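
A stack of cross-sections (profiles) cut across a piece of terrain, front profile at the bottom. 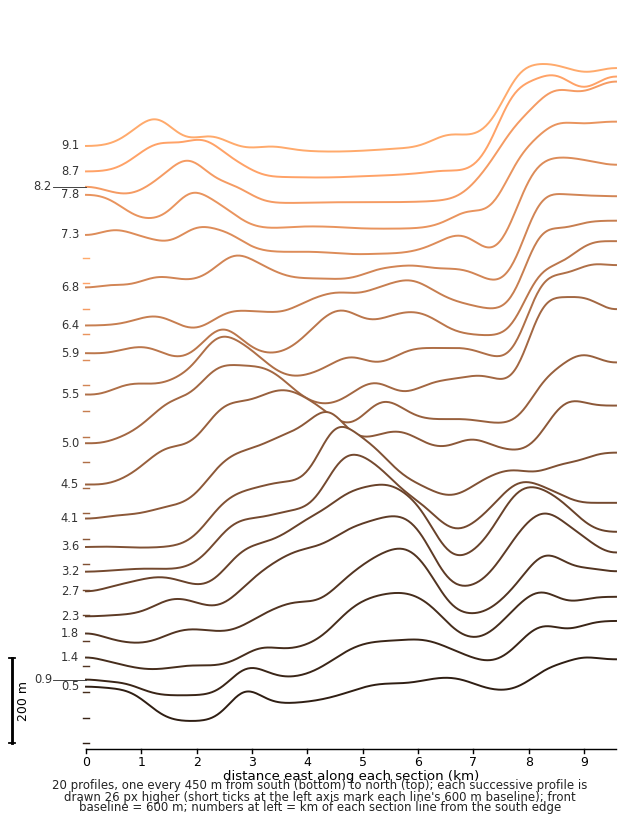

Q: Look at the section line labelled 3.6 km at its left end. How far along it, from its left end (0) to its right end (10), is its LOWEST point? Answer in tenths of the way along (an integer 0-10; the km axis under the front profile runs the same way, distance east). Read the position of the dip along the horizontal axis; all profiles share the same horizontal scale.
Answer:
1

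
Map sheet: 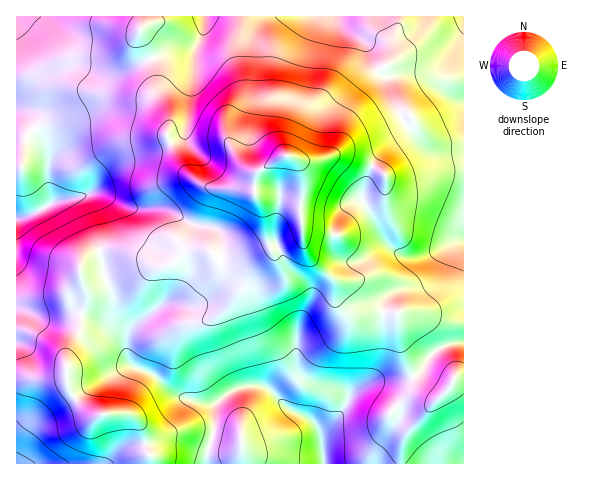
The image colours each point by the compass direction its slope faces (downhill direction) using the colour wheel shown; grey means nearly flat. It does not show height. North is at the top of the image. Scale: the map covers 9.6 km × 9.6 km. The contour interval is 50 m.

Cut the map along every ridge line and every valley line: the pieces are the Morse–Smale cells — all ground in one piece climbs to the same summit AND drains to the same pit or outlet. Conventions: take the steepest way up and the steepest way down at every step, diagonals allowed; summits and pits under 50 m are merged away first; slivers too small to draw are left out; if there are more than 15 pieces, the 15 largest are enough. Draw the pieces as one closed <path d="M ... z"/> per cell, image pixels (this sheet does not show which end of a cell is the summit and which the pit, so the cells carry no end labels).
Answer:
<path d="M463 16l-318 0-4 13 0 6 14 32 1 27 13 24-2 18 16 32 16 15 10 5 44 2 5-19 26-15 10 2 7 9 2 11-2 40 2 25 3 9 28 29 3 19 7 10 5 2 22-1 27 3 2 28 13 36 11 14 9 6 9-3 14-19 8-1z"/><path d="M290 156l-6 0-19 10-7 6-3 6-1 15 9 16 3 9 2 21-2 7-23 10-14 4-11-1-12-10-17 0-6 3-10 11-12 4-6-1-11-10-12-4-29-2-3 2 5 22 8 23 1 21 10 17 5 27 5 5 19 7 19 18 10 6 21 5 14 1-3 6 0 21-7 21 0 12 256 0 1-88-8 0-7 13-10 9-8-2-15-12-3-6-13-36-3-28-26-3-22 1-10-7-3-8-2-16-23-22-6-9-4-32 2-40-5-16z"/><path d="M144 16l-128 1 0 201 13-2 30-16 22-2 6 10 14 44 31 0 28 15 13-4 10-11 6-3 17 0 12 10 11 1 14-4 23-10 2-7-4-26-11-23-38-1-9-3-12-7-13-14-14-29 2-18-13-24-2-32-13-27 0-6 3-7z"/><path d="M99 252l-12 4-7 9 0 9 6 14 1 10-7 21-1 15-8 12-5 11 0 22 2 10 6 9 18 16 37 0 4 2 9 11 5 24 3 4 2 9 54 0 8-33 0-21 3-6-14-1-21-5-10-6-19-18-19-7-5-5-5-27-10-17-1-21z"/><path d="M81 198l-22 2-30 16-13 4 1 158 35 1 14-4 0-18 5-11 8-12 1-15 7-21-1-10-6-14 0-9 7-9 13-5-13-43z"/><path d="M66 375l-14 4-36-1 0 85 135 1 0-5-4-8-3-17-6-13-9-7-37 0-18-16-6-9z"/>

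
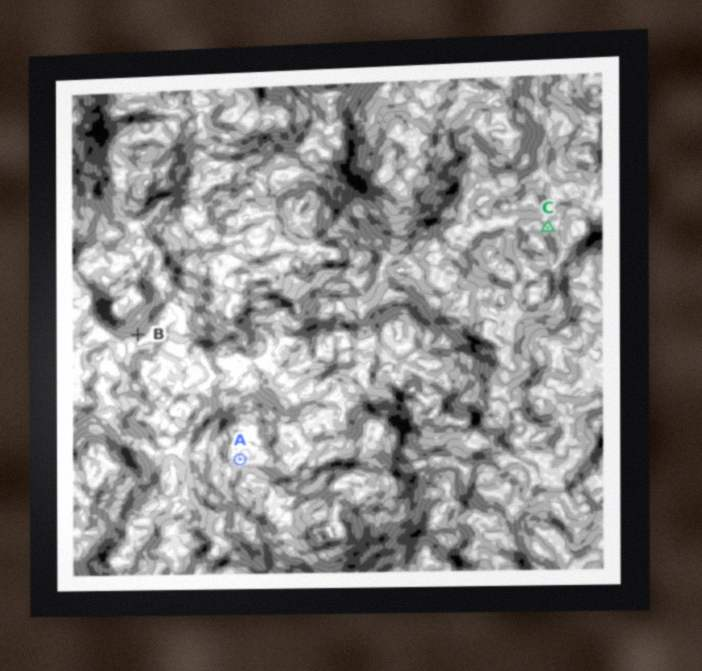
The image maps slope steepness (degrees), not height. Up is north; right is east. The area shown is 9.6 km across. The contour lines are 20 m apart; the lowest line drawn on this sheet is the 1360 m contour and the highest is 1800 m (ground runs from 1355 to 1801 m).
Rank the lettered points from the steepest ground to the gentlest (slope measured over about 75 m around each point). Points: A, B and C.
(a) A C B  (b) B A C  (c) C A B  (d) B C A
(d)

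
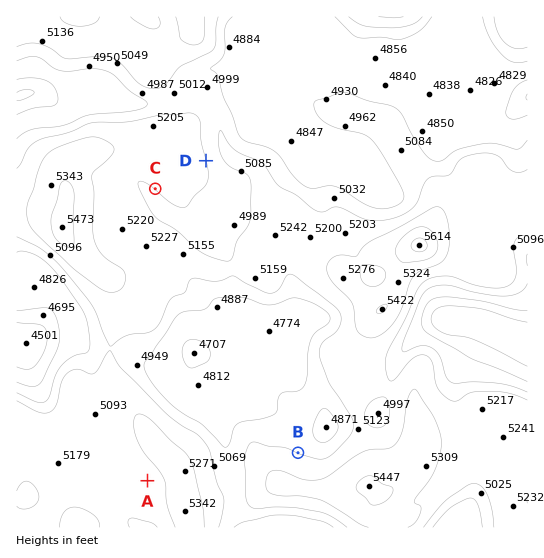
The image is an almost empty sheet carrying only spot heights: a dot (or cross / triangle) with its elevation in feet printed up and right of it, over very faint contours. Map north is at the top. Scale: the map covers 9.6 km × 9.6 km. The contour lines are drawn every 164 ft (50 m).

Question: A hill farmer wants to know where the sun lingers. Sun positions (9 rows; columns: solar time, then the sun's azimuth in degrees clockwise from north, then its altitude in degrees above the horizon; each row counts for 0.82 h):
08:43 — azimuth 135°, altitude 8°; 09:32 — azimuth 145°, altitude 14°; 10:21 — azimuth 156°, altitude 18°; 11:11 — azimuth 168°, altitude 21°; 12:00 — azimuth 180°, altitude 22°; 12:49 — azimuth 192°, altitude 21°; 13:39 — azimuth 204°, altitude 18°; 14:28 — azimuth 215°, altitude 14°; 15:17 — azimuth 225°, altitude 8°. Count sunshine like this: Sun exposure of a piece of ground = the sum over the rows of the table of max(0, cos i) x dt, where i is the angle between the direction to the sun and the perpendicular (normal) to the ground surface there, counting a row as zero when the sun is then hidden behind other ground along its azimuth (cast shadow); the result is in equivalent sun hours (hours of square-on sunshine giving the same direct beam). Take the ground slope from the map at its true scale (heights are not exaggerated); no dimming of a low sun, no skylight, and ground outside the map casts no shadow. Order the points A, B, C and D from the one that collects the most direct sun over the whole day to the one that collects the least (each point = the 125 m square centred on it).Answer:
C > A > D > B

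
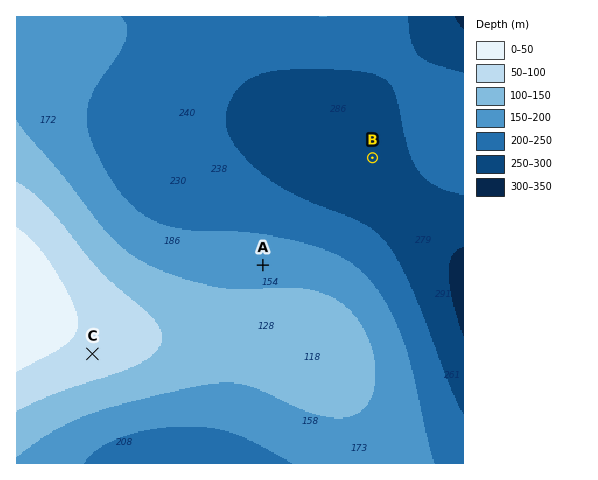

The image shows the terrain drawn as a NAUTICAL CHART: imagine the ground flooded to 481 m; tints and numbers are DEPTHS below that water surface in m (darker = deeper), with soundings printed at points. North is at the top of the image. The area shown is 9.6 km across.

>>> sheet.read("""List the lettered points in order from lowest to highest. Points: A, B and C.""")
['B', 'A', 'C']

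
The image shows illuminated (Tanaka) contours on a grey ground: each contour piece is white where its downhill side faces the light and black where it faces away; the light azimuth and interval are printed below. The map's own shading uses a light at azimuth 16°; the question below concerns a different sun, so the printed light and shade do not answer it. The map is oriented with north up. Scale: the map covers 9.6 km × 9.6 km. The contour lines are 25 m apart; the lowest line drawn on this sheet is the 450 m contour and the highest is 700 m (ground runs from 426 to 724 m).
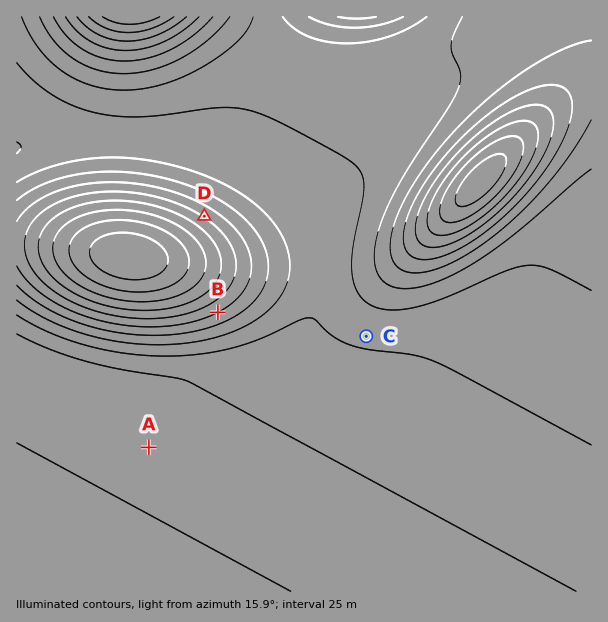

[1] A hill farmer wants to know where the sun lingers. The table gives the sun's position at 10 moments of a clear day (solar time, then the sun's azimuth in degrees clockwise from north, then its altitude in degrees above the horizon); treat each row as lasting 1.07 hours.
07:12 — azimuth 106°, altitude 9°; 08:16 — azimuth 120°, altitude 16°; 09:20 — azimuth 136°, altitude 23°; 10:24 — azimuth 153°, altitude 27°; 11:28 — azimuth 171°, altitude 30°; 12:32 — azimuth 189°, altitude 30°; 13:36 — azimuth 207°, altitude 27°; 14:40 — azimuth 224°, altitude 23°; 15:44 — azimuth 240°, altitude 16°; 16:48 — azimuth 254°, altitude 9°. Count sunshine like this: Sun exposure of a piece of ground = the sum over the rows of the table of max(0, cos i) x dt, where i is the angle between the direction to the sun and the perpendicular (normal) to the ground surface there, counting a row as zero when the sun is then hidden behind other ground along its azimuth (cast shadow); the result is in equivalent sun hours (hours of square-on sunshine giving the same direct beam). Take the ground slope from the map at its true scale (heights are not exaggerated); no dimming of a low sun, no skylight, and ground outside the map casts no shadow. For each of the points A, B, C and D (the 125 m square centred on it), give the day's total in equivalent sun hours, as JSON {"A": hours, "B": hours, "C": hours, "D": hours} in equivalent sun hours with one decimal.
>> {"A": 3.9, "B": 4.5, "C": 4.0, "D": 3.0}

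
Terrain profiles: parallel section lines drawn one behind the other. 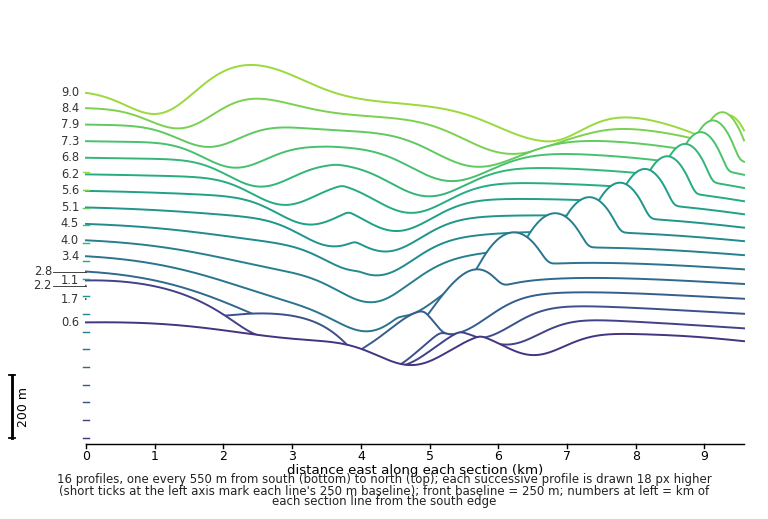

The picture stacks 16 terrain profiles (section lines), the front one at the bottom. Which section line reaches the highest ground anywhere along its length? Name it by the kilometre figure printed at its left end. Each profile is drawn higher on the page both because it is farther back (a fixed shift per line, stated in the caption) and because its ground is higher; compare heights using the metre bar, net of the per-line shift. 1.1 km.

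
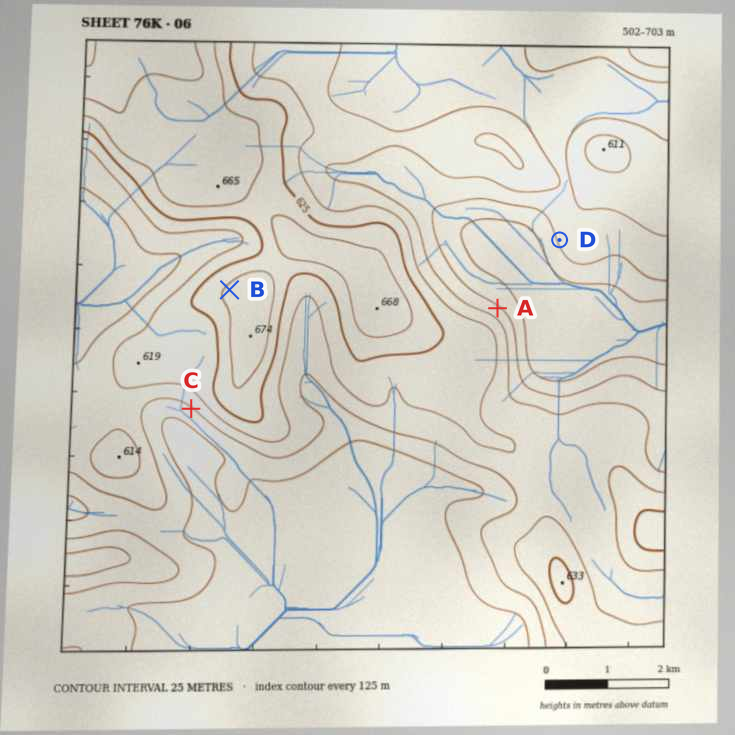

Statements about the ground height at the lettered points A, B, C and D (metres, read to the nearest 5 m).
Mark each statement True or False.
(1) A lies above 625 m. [False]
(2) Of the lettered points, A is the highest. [False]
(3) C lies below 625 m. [True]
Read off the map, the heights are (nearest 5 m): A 555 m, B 655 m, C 570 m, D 555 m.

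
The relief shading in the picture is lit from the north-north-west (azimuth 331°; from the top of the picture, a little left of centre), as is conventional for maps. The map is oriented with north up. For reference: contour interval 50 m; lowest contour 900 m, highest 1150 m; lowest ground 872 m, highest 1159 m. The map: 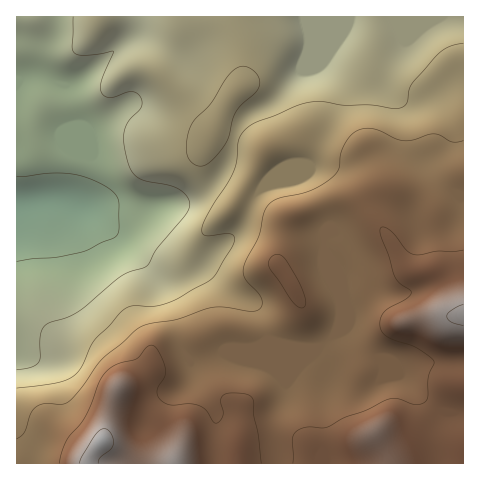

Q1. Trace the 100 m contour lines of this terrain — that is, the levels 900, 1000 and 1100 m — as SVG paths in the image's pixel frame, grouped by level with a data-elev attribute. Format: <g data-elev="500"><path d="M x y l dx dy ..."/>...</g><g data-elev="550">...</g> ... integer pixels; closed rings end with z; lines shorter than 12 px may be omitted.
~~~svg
<g data-elev="900"><path d="M17 176l32-3 17 0 16 3 17 7 12 7 6 7 2 6 0 24-1 6-3 4-31 14-27 6-24 2-16 2"/></g><g data-elev="1000"><path d="M198 166l5 0 5-2 13-13 7-13 5-19 3-8 22-22 2-6-1-6-3-4-6-5-9-2-10 6-20 31-19 21-5 14 0 15 4 8z"/><path d="M463 43l-15 4-12 9-24 28-3 6-2 13-5 5-9 1-22-4-27 0-21-3-11 0-17 4-38 16-8 5-6 5-4 7-3 23-4 12-21 34-9 19 0 6 4 3 23-2 3 1 2 2-2 9-18 31-8 6-38 20-15 3-21 0-8 3-29 31-14 28-11 10-16 5-37 5"/></g><g data-elev="1100"><path d="M261 463l-3-29-4-18 0-14-3-5-3-2-7-2-11 0-6 2-3 5 2 16-3 5-4 2-3-2-7-11-7-5-10-1-17 1-7-2-6-5-2-6 1-6 7-10 0-9-7-17-4-4-3-1-5 3-9 11-21 6-12 9-5 9-14 34-19 25-5 12-2 9"/><path d="M299 307l5 0 2-3-1-7-5-13-15-25-5-4-6 0-5 5 0 7 22 32z"/><path d="M463 250l-11 2-14-1-18 4-7-1-7-4-16-20-6-3-3 1 0 8 7 19 7 22 4 6 12 9-1 3-4 4-22 13-4 8 0 8 3 5 5 4 28 10 18 14 0 3-6 13-1 22-3 4-7 2-19-6-8 0-25 12-21 7-17 9-19 0-8 2-5 4-2 5 0 25"/></g>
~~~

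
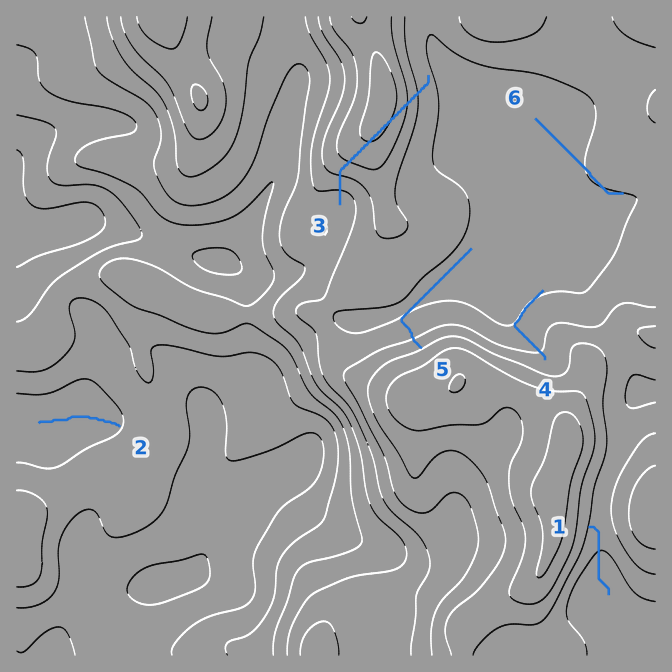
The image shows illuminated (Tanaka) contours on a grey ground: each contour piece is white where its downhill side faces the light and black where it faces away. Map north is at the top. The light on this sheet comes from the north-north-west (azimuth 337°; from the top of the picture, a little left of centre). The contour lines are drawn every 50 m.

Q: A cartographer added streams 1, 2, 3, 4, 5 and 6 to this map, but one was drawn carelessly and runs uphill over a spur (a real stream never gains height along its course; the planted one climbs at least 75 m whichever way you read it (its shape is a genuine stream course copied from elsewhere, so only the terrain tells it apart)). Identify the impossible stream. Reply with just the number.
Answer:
3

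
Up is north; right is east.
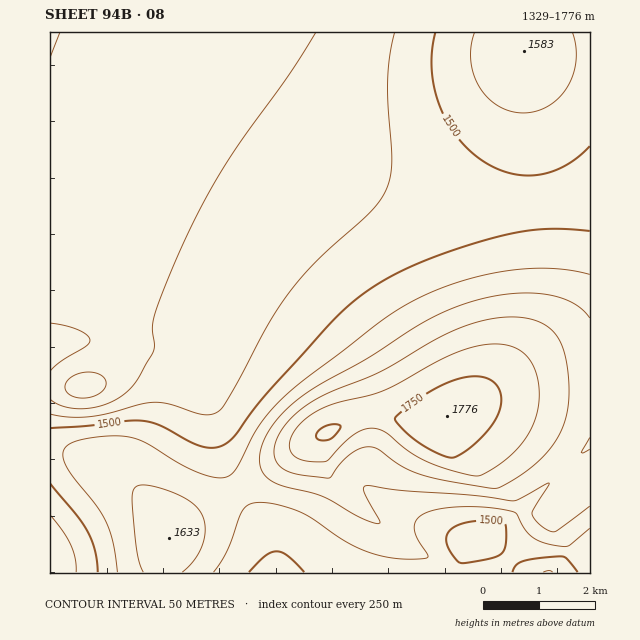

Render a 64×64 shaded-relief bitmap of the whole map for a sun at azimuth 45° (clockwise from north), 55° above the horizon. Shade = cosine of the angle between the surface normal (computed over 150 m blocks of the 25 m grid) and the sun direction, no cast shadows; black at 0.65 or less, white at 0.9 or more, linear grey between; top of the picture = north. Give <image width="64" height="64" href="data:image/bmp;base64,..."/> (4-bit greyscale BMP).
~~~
<image width="64" height="64" href="data:image/bmp;base64,Qk12CAAAAAAAAHYAAAAoAAAAQAAAAEAAAAABAAQAAAAAAAAIAAATCwAAEwsAABAAAAAAAAAAAAAAABEREQAiIiIAMzMzAERERABVVVUAZmZmAHd3dwCIiIgAmZmZAKqqqgC7u7sAzMzMAN3d3QDu7u4A////AIh3ZmZmeImaqqq6qqqZmZmIiIiImZmazu7u3LqYZEM1h3ZmZmZ4iZqqu7u6qqmZiIiIiIiImazv7tzLqYdUM1h3ZmVWZniJqru7u7uqmZiIiIiIiIia3u7dy6qYdkMkinZmVVZneJmru7y7u6qZiIiId3d3ib3t3Mu6mIdlMkeaZlVVVmeImru8zMu7qpmIh3d3d3ec3dy7qpiHZUM1iZplVVVmd4mau8zMzLupmId3d3Zmis3MuqmYdmVUM1iZmVVVVWZ4iau8zMzMuqmId3dmZmi8y7qZh3ZVQzI2mqmZVVVWZ3iaq8zN3Mu6mHd2ZmZnm8y6mYd2VEMiE2maqplVVWZ3iZq8zN3cy6mHZmZmZnrMuqmHdlRDIRE3mZqqqVVWZ3iZq7zN3dzLqYZVVVVXrLupiHZVQyIQFHiZmqqpVWZ3iZq7zN3d3MuYdlRERVi7uph3ZUQyERNoiJmaqqpmZ3iZq7zN3d3cuphlREREarqph2ZUQyESR4iZmZqqqmd4iZq7zN3d3dy6l2VEREV5qph2ZUQyEjaJmZmZmqqqeImaq8zN3e7t3LqXZURFVXmZh3ZUMyI1iZmZmqqqqqqZqrvMzd3u7u3cuodlVVZniZiHZUMyJHmqqqqqqqqqvKu8zN3d7u7u7dy6h2ZWZ3iZmHdkMiNYmqqqqqqqu7u7zd3d7u7u7u7dzLqXdmZ4maqodlQyR5qqqqqqu7u7u7vu/u7u7u7u7d3LupiHd4iau7qHVEaJqqqqqqu7u7u7u////u3d3u7d3MupmYiIiau8zKmIiaqqqqqru7u7zMzM///t3Mzd3d3Mu6mZmYiZq8zMzLu6qqqqu7u7u8zMzMz//tzLu8zNzMu6qZmZmZqrvM3My7u7u7u7u7vMzMzMzO7dyqmqu8zMu6qqmZmZqqu8zMzLu7u7u7u8zMzMzMzMzLqYiImru7u6qqqqmZqqq7vMzMu7u7u7vMzMzMzMzMyqmHd3iZq7uqqqqqqqqqqqu7vLu7u7u7u8zMzMzNzMzKmHd3eJmqqqqqqqqqqqqqqru7u7u7u7u8zMzM3d3dzMqZiIiJmqqqqqqqqqqqqqqqq7u7u7u7u7zMzMzd3d3My6qpmZqqqqqqqqqqqqqqqqqqqru7u7u7vMzMzd3d3czLu7uqqqqqqqqqqqqqqqqqqqqqqru7u7u8zMzN3d3dzMzMu7u6qqqqqqqqqqqqqqqqqqqqq7u7u7zMzM3d3d3czMy7u6qqqqqqqqqqqqqqqqqqqqqru7u7vMzMzd3d3d3My7u6qqqqqqqqqqqqqqqqqqqqqqu7u7u8zMzN3d3d3cu7uqqqqqqqqqqqqqqqqqqqqqqqu7u7u7zMzM3d3d3d27qqqqqqqqqqqqqqqqqqqqqqqqq7u7u7zMzMzd3d3d3aqqqqqqqqqqqqqqqqqqqqqqqqq7u7u7vMzMzM3d3d3dqqqqqqqqqqqqqqqqqqqqqqqqqru7u7u7zMzMzN3d3d2qqqqqqqqqqqqqqqqqqqqqqqqqu7u7u7vMzMzMzM3dzKqqqqqqqqqqqqqqqqqqqqqqqqq7u7u7u7vMzMzMzMzMqqqqqqqqqqqqqqqqqqqqqqqqqqu7u7u7u7vMzMzMzMyqqqqqqqqqqqqqqqqqqqqqqqqqqru7u7u7u7u7zMzMzKqqqqqqqqqqqqqqqqqqqqqqqqqqqqu7u7u7u7u7u7u7qqqqqqqqqqqqqqqqqqqqqqqqqqqqqqqqu7u7u7u7u7uqqqqqqqqqqqqqqqqqqqqqqqqqqqqqqqqqqqq7u7u7u6qqqqqqqqqqqqqqqqqqqqqqqqqqqqqqqqqqqqqqq7u7qqqqqqqqqqqqqqqqqqqqqqqqqqqqqqqqqqqqqqqqqruqqqqqqqqqqqqqqqqqqqqqqqqqqqqqqqqqqqqqqqqqqqqqqqqqqqqqqqqqqqqqqqqqqqqqqqqqmZmZmaqqqqqqqqqqqqqqqqqqqqqqqqqqqqqqqqqqqZmZmZmZmZqqqqqqqqqqqqqqqqqqqqqqqqqqqqqqqqmZmZmZmZmZmaqqqqqqqqqqqqqqqqqqqqqqqqqqqqqqmZmZmZmZmZmZmqqqqqqqqqqqqqqqqqqqqqqqqqqqqqmZmZmZmZmZmZmaqqqqqqqqqqqqqqqqqqqqqqqqqqqqmZmZmZiIiJmZmZqqqqqqqqqqqqqqqqqqqqqqqqqqqqqZmZmZiIiIiZmZmaqqqqqqqqqqqqqqqqqqqqqqqqqqqZmZmYiIiIiImZmaqqqqqqqqqqqqqqqqqqqqqqqqqqqpmZmZiIiIiIiZmZqqqqqqqqqqqqqqqqqqqqqqqqqqqpmZmZiIiIiIiJmZmqqqqqqqqqqqqqqqqqqqqqqqqqqqmZmZmIiIiIiImZmqqquqqqqqqqqqqqqqqqqqqqqqqqqZmZmIiIiIiIiZmaqqu6qqqqqqqqqqqqqqqqqqqqqqqpmZmYiIiIiIiZmaqqu7qqqqqqqqqqqqqqqqqqqqqqqqmZmZiIiIiIiZmaqqu7uqqqqqqqqqqqqqqqqqqqqqqqqZmZmIiIiIiJmZqqu7u6qqqqqqqqqqqqqqqqqqqqqqqpmZmZiIiIiJmZqqu7u7qqqqqqqqqqqqqqqqqqqqqqqqmZmZmIiIiJmZqqu7u8yqqqqqqqqqqqqqqqqqqqqqqqqZmZmZiIiZmZqqq7vMzKqqqqqqqqqqqqqqqqqqqqqqqqmZmZmZmZmZmqq7u8zM"/>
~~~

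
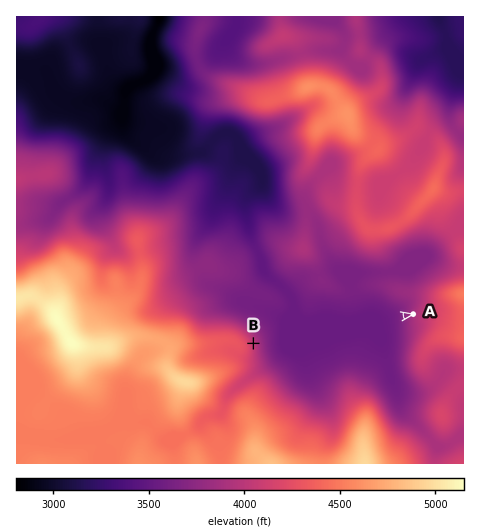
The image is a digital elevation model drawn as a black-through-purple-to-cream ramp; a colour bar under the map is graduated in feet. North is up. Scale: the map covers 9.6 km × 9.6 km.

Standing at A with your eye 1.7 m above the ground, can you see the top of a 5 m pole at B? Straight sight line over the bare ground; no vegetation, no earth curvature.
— yes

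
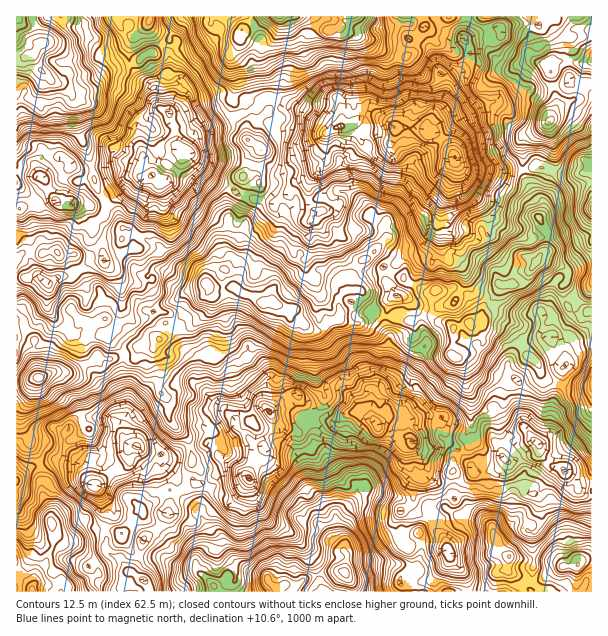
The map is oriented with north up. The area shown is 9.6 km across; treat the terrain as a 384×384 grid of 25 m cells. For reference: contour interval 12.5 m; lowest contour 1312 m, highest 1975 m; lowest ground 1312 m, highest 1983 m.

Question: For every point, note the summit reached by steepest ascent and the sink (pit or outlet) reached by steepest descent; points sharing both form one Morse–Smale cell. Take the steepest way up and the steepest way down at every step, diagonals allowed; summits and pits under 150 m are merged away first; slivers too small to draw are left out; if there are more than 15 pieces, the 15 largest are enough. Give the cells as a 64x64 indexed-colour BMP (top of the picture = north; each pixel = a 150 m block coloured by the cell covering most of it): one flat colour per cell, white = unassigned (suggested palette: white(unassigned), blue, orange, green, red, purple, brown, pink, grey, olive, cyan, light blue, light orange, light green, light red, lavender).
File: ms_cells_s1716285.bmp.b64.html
<image width="64" height="64" href="data:image/bmp;base64,Qk12CAAAAAAAAHYAAAAoAAAAQAAAAEAAAAABAAQAAAAAAAAIAAATCwAAEwsAABAAAAAAAAAA////ALR3HwAOf/8ALKAsACgn1gC9Z5QAS1aMAMJ34wB/f38AIr28AM++FwDox64AeLv/AIrfmACWmP8A1bDFAAAAAJmZmTMzMzMzAAAAAAAAAAMzMzMzMzOIiIiAAAAACZmZmZmZMzMzMzMwMzMzMwAAAzMzMzMzM4iIiAAAAACZmZmZmZnDMzMzMzMzMzMzMzMzMzMzMzM4iIiAAAAAAJmZmZmZmcMzMzMzMzMzMzMzMzMzMzMzMziIiIAACIiAmZmZmZnMzDMzMzMzMzMzMzMzMzMzMzMziIiIiIiIiIiZmZmZmczMMzMzMzMzMzMzMzMzMzMzMzOIiIiIiIiIiJmZmZmZzMzDMzMzMzMzMzMzMzMzMzMzMziIiIiIiIiImZmZmZnMzMwzMzMzMzMzMzMzMzMzMzMzM4iIiIiIiIiZmZmZmZzMzMMzMzMzMzMzMzMzMzMzMzMziIiIiIiIiJmZmZmZnMzMwzMzMzMzMzMzMzMzMzMzMzOIiIiIiIiImZmZmZnMzMwzMzMzMzMzMzMzMzMzMzMzOIiIiIiIiIiZmZmZnMzMzDMzMzMzMzMzMzMzMzMzMzM4iIiIAIiIgJmZmZkAzMzMMwAAMzMzMzMzMzMzMzMzMzOIiIgACIgRCZmZkAAAzMMwAAAAMzMzMzMzMzMzMzMzMzEYgAAAgREAAJAMAADMMwAAAAMzMzMzMzMzMzMzMzMzEREAAAEREQAAAMzMzMwxEQAAMzMzMzMzMzMzMzMzMzEREQAAERERAAAMzMzMwRERERETMzMzMzMzMzMzMxETEREREAARERHdAAzMzMwREREREREzMzMzMzMzMzMzEREREREREREREd3d3czMzRERERERETMzMzMzMzMzMzMRERERERERERER3d3d3N3dEREREREREzMzMzMzMzERERERERERERERERHd3d3d3d0RERERERERERMzMzMzEREREREREREREREREd3d3d3d3RERERERERERETMTMzERERERERERERERERER3d3d3d3dEREREREREREREREREREREREREREREREREREN3d3d3d0REREREREREREREREREREREREREREREREREQAAAN3d3RERERERERERERERERERERERERERERERERERAAAAAN3dEREREREREREREREREREREREREREREREREREAAAAAAAARERERERERERERERERERERERESEREREREREQAAAAAAAAVRERERERERERERERERERERERIiERERERERAAAAAAAABVUREREREREREREREREREREREiIREREREREAAAAAUABVVRERERERERERIhEREREREREiIREREREREQAAVVVVVVVSIhERERERERIiIiIhERIhIiIiERERERERUABVVVVVVVIiIRERERERIiIiIiIiIiIiIiIREREREe5VUFVVVVVVVVIiEREREiIiIiIiIiIiIiIiIiEREREe7lVVVVVVVVVSIiIhERIiIiIiIiIiIiIiIiIiIRERER7uVVpVVVVVVVIlVVIiIiIiIiIiIiIiIiIiIiIiIRERLu6qqqqlVVVVUiVVVSIiIiIiIiIiIiIiIiIiIiIiERIu7qqqqqpVVVVVVVVVVSIiIiIiIiIiIiIiIiIiIiIiIu7uqqqqqqqqVVVVVVVVIiIiIiIiIiIiIiIiIiIiIiLu7u6qqqqqqqqlVVVVVVIiIiIiIiIiIiIiIiIiIiIiIi7u7qqqqqqqqqVVVVVVUiIiIiIiIiIiIiIiIiIiIiIiLu7uqqqqqqqqqlVVVVVSIiIiIiIiIiIiIiIiAAACIiIu7u6qqqqqqqqqVVVVVVUiIiIiIiIiIiIiIiIAACIiIu7u7qqqqqqqqqqlVVVVUiIiIiIiIiIiIiIiIgAAIiIi7u7u//////+qqqVVVVVSIiIiIiIiIiIiIiIiAAIiIiLu7u7///////+qpVVVVVUiIiIiIiIiIiIiIiIAIiIiLu7u7v////////qqVVVVVSIiIiIiIiIiIiIiIgAiIiIu7u7u9m///////2AFVVVVVSIiIiIiIiIiIiIiIiIiIu7u4A5mZv9mZm/2AABVVVVVIiIiIiIiIiIiIiInd3d3AAAAAGZmZmZmZmYAAAVVVVVSIiIiIiIiIiIiIid3d3cAAAAAZmZmZmZmZgAAtVVVVVIiIiIiIiACIiIid3d3dwAAAABmZmZmZmZmAAC7VVVVIiIiIiIiAAAiIid3d3d3AAAAAGZmZmZmZmYAALu1VVUiIiIiIiIAACJEd3d3d3d3AAAAZmZmZmZmZmALu7u7VSIiIiRERAAERER3d3d3d3dwAABmZmZmZmZmZgu7u7u7IiIiREREREREREd3d3d3d3cAAGZmZmZmZmZmu7u7u0RCIkRERERERERER3d3d3d3d3AAAGZmZmZmZma7u7u7REREREREREREREREd3d3d3d3d3AABmZmZmZmZru7u7tERERERERERERERER3d3d3d3d3dwAGZmZmZmZma7u7u0REREREREREREREREd3d3d3d3d3AGZmZmZmZmZru7u7RERERERERERERERERHd3d3d3d3cAZmZmZmZmZmu7u7tEREREREREREREREREd3d3d3d3dwBmZmZmZmZmu7u7u0RERERERERERERERER3d3d3d3d3AABmZmZmZma7u7u7tERERERERERERERERERHd3d3d3cAAAZmZmYAa7u7u7u0REREREREREREREREd0R3d3d3dwAABmZmYAALu7u7u0RERERERERERERERER3d3d3d3d3"/>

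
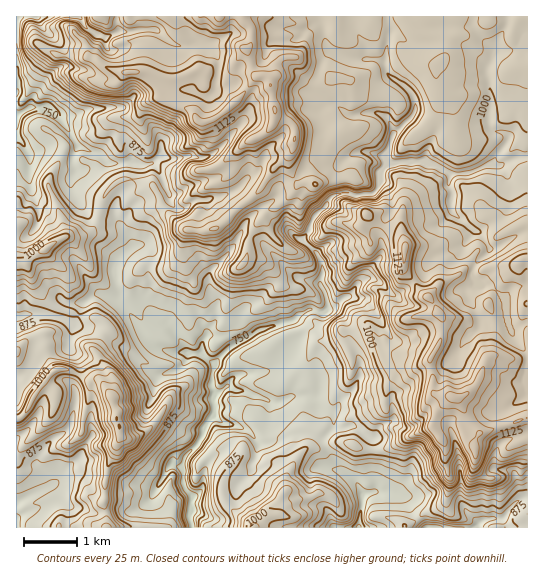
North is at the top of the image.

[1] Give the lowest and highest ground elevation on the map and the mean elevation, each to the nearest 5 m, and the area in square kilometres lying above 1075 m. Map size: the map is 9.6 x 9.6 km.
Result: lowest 680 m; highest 1235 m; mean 965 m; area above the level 19.2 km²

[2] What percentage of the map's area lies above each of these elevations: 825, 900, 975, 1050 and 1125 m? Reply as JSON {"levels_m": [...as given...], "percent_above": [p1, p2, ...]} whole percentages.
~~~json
{"levels_m": [825, 900, 975, 1050, 1125], "percent_above": [84, 65, 49, 30, 10]}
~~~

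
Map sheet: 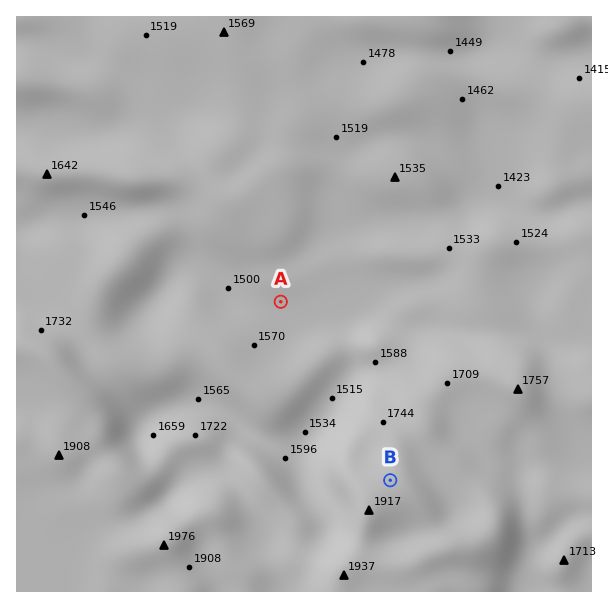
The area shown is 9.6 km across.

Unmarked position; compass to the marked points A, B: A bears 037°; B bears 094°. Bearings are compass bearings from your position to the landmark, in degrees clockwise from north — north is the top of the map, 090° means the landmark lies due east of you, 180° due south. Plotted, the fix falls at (158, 464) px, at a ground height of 1760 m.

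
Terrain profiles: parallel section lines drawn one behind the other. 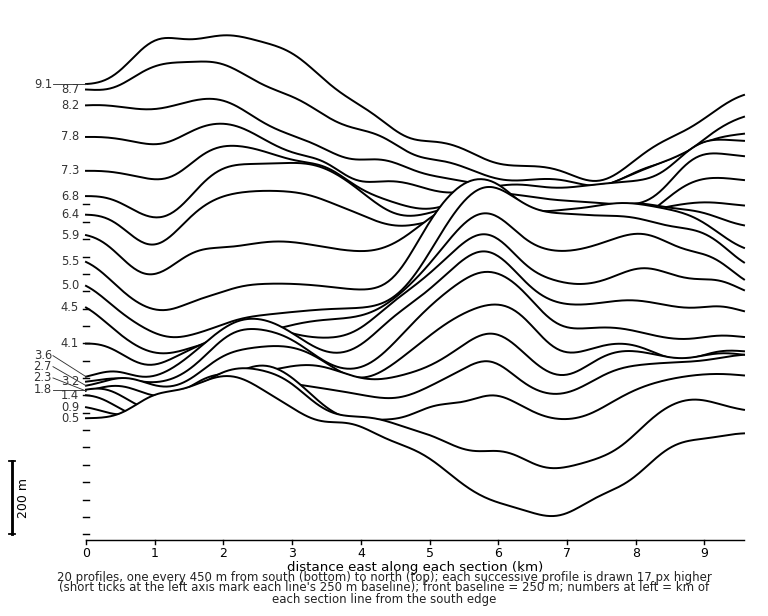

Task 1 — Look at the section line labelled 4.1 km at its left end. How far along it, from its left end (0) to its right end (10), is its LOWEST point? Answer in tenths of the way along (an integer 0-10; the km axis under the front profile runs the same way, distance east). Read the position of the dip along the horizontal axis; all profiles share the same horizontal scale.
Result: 1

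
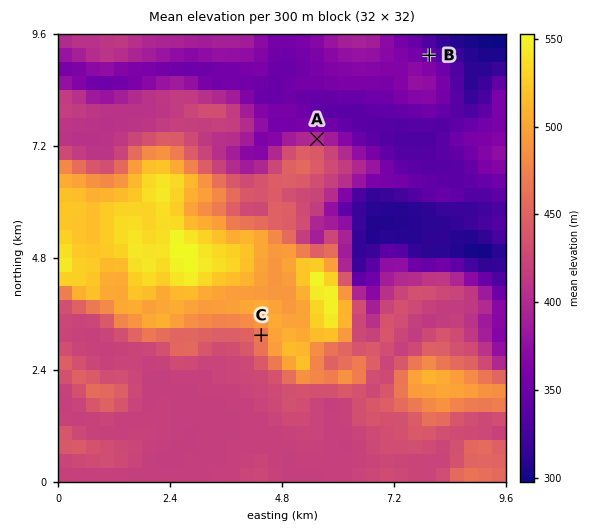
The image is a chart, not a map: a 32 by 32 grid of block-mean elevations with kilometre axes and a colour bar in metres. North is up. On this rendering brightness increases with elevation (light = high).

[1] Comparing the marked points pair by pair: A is higher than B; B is lower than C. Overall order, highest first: C A B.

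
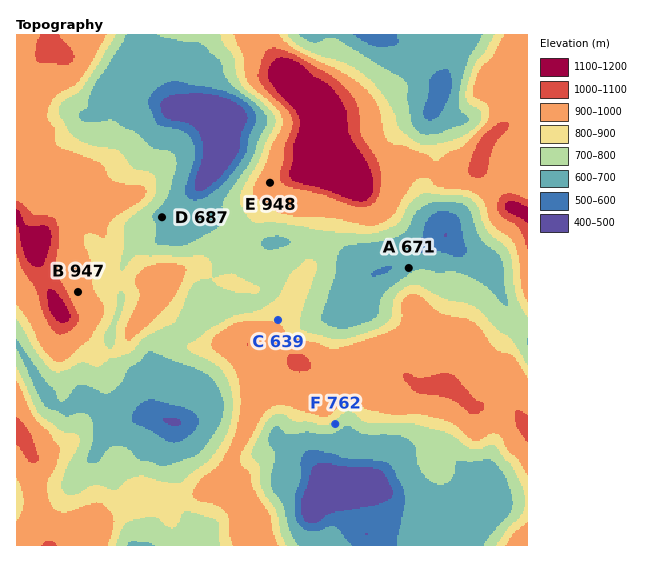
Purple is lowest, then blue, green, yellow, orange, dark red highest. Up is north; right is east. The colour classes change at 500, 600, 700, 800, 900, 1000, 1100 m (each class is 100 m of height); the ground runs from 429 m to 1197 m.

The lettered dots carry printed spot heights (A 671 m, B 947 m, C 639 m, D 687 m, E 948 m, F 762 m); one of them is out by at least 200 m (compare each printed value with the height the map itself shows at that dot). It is C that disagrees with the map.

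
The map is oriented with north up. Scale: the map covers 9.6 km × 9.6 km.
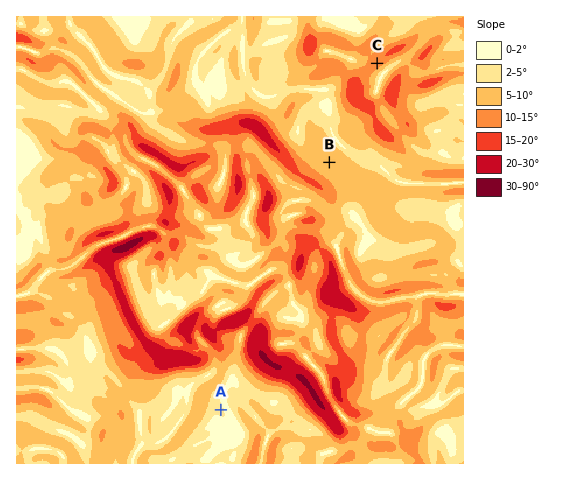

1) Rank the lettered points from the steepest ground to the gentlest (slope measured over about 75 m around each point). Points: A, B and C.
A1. C B A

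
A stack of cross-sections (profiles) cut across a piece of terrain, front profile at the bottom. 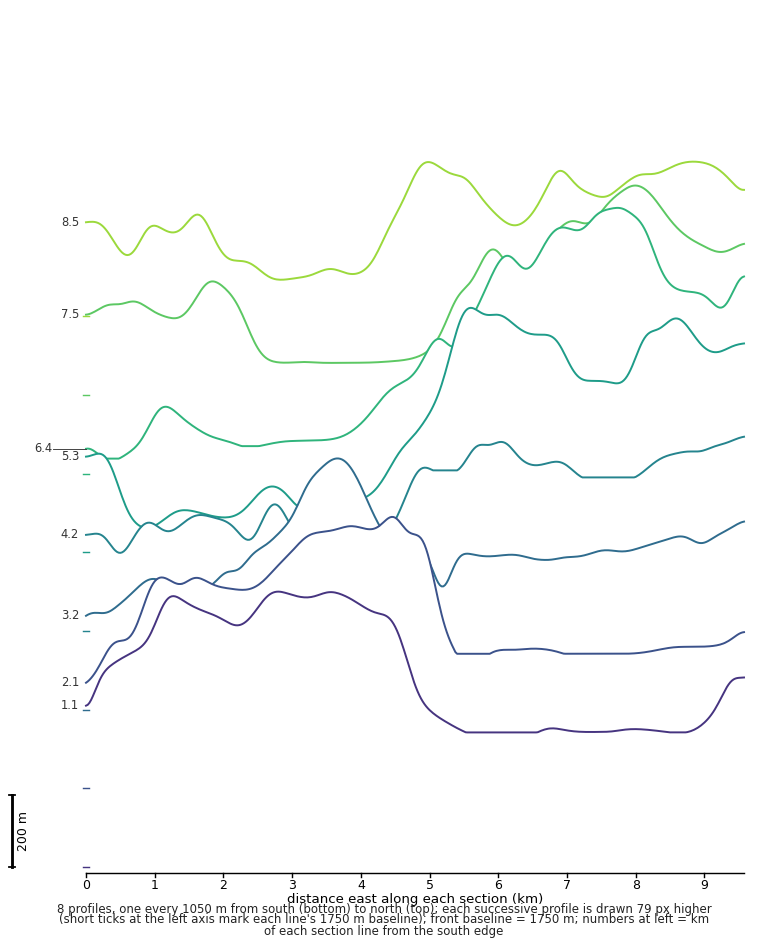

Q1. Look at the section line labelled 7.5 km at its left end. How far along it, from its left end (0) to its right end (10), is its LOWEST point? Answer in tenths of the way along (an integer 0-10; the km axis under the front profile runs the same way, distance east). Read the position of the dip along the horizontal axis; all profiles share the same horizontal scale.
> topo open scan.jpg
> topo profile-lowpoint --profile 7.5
4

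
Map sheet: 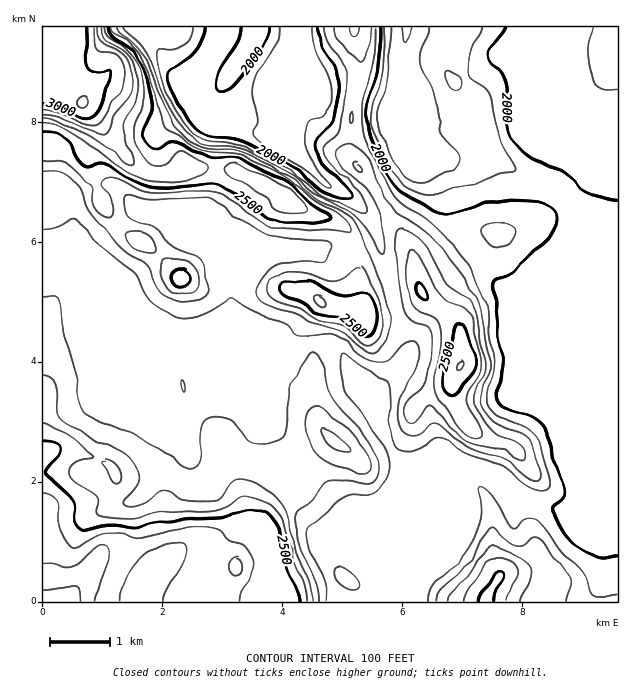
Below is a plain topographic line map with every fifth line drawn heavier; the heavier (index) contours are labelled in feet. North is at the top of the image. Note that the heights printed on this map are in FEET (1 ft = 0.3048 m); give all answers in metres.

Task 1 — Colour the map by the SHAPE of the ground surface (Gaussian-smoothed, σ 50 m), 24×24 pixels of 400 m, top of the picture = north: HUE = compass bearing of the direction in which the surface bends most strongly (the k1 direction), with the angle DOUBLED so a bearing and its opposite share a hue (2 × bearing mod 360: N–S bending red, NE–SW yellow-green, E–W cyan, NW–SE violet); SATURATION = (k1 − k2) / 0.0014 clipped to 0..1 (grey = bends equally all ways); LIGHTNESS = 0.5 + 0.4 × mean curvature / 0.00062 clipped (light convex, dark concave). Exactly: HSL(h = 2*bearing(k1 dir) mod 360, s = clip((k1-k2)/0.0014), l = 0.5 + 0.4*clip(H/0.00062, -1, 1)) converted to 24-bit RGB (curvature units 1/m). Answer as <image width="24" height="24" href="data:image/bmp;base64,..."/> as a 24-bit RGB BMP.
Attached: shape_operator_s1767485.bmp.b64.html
<image width="24" height="24" href="data:image/bmp;base64,Qk32BgAAAAAAADYAAAAoAAAAGAAAABgAAAABABgAAAAAAMAGAAATCwAAEwsAAAAAAAAAAAAAeX2kv4iSTll5ZXqTx52GVGt0boJ/qH1rZZo+ZXeBzeS0ViOggViWdK+jkWqaO12Le6vBlX+92p+Zom5OTIWKt52LUHOWc32ZcY5ptFKwsHCcU36HsIKCrXqiXnqHbnaq1qbLQ16dg+NxUxtqfrWQhE5ngHN0eYB9MHNIS11+yrmZ0bbeb0W7fribilCce2p+kaR0MHuI1abRZ3fId4Kow5LIl3q9W6mKpklGrtNxtS5rWD1ug2pYgHt+hnOAkH1lZIhoKGFiz+F6bDQ9zrx+g0uCeVpmfn5zpa93RXNYOoAlbW40moxgVJBYfm+swGLDt3q9uuS0hRlya4hmX3lobnxhaYaIe5ewlGuqSFV1utxlREaGur5Ze0VYfnR8gH9+lr2WlE2tp1J8UJREPodJgZhdZ2JEZ2lIo79okzMxp2KPk3SYgFFlo7VHOopqd4FxgGtkcEqKgtZ+bStLv44dRsOobnCCgIB/o5w/aVtOcqiokaS+YGaXgmpoeGx4ZZFmiZJjjW6Pm3iNnEFxoGGdxuvTSTisU3JSaa6nnbo6WiYSlzwq0PrZVDCBf3mAgIB/tafMeZ/PYZSyk1Fif2NqgXF0c3Z/hJl9fHF0dX9xgUh3tXaKrOLVaWzEiR1+sbdYYCQ2shYXkPn2ve/2yX++XD94f3+AgIB/ibBEcExFeVZSgXNsgHx8f3yAeYaBh4l5gHd7d3p+SlOQrdushqVxeDBhYCeW6tu/OheAz/zdW9bShD1JmC9EhGqFfX6Af4B/tqR+XFl3f35/f4B/f3+AhHqEe4Z8f357gH5+fHuBW4uDtsVoc0hZgWd4LV9/4H2FuUPSwvhTJj4ZZ0VghHx3gnyBf36AgIB/qnptdGKDf3+Af4B/f3+AfIiBgnqBf3+Af3+AfIB/doGCrLB4ZEd8fkQyOaJNPmx3u3ep9N7XUafTM0t9gIF8gH1+f3+AgIB/kYJyfXGBgIB/gIB/gIB/f4B9gH9/gIB/gIB/f3+AeYNyqpldNgop1fWCP6aZNE5eWZRX6/W7hjK5UTl6f3+Af3+Af3+AgIB/iYN6enh/gIB/gIB/gH5+gnZnd4FnfYB8gHh2e15JbT0tlTQbH6XV4fXWHyKahENxOKlb6PK/WCeHV1R7f3+Af3+Af3+AgIB/iH19e3qAgH9/f36AiD1pu24wNsk+SY6YmT6s1mPNcI/e0vb5S2ff5OnDJwZR25iNa+PNs8iEnimrZl9/f4B/f3+Af3+AgIB/gn97f36AgH9/eVdjTzuH2+/wk6zfV0R/Qn6Jf87NkcrToUNCgUla0dZzJAhM0fG2elmDqqxibzBacYRmcIB4f4B/f3+AgH9/f4B/gH9/fEtktUBxbO2zNK44uSkzVVd3cntiWXgse3MndGVChYlWkNdQPyBwx+isbXKbgjxvm16ClZiBY4Fwb4B5f3+AgH9/eYpre09xq3A/cO/CxUpgfFNrjnSIpG+bdjhTq25GhZlEM8BHm//ZXwWxW9iOkb+EjFGLjE6mkJisno6sl4KnZ4CPe32Ag3t5mHyRVSuC2fTXaCRIbFYbYWcgZWUpXywpaqyrjLvG0fr5y/H/vQBzbAAmge6PaGWXk0qScoSIjZGAjXuHmIGYnmOYg2lthYFwblpDh5I6tY8UhxEuqc32t6LxdKHeZZnTjOHlzfv+jfnLMwATTQcGxP/JS76eVDBciWZvkG51hn9nh3xheFRBg2tTfpGBhYiWUW60ccGXqCah0PvlL1iXi9XRuNj/xNH+pvX6dC4HMwAPlybXy/LtyOm1ViVja0JVbWdGjIxQhpRniUFWdax6ep6heoyJeYZ4OhgOf2YZZfR0e7lNMmFXXv9ZKA4LMy0EZSwFgk5APkmKVMCp5YdQk95PShxZdV+Tf3+lcqWLc0h9ua6CfKiUf3eBgXh1gYBzW4/32O3ziMaphZRaa+GpHiSrbx5fmZpmbpx6c3mRVWyUN1R668l725xAK0JeWV56o25hgpdqTVh7r72Ain9sgXOBinmBh4N+boSXealzxXWgptGpYNigKAkqTGGJzI+TYJ1SUmhwZ49wVDJirMNP8tCqHUl7aEV1j6x6mHifXlh8gqlsmYp1a3ODi3qIjYF9goN0ea9cbMTZ2PPrgwCFmj9zMYBiR1O125OTR3xyVGB+hzqCd69P9fetFypkV0mdl7eTbFSOpImodJiOn4+CYnWBhW+JmYiEd3iMzdeWALQXMw0AbRNTspihgaKvJE1m26GDhZOxIy93jVOxvMOz5fHFGiFtPlt6rKBwWWh3kZNjmnFumI5+anKIZ3CBnJmB"/>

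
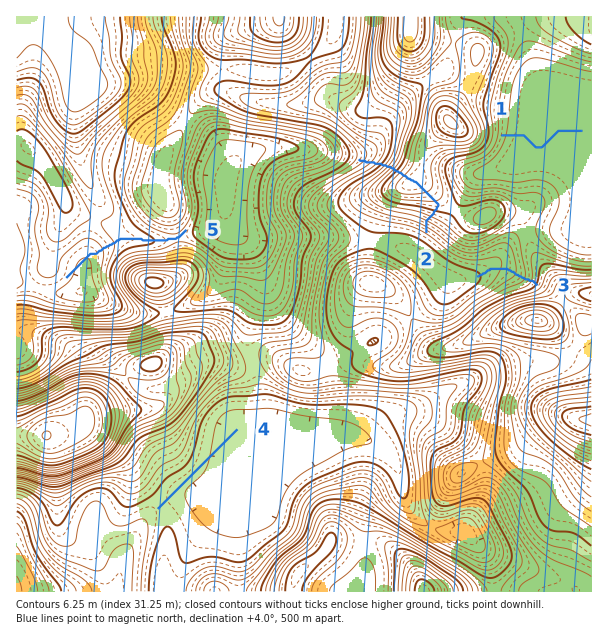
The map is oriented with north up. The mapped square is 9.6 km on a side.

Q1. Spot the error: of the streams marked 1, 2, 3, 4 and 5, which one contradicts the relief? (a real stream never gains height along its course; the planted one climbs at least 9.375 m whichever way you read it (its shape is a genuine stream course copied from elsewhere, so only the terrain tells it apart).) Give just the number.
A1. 2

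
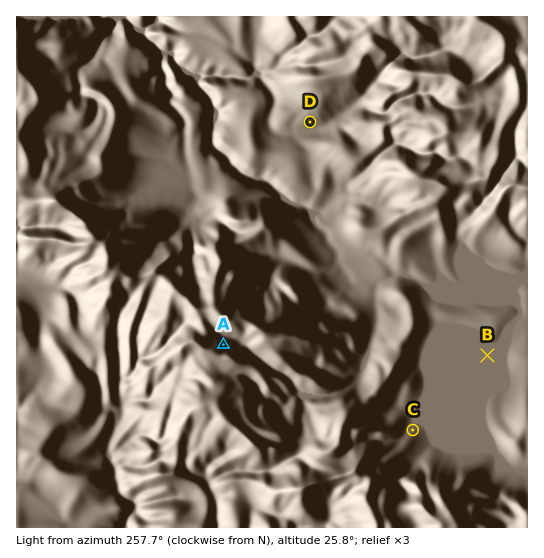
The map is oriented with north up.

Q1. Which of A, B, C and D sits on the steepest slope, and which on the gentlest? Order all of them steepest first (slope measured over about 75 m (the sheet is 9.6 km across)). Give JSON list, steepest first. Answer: ["A", "D", "C", "B"]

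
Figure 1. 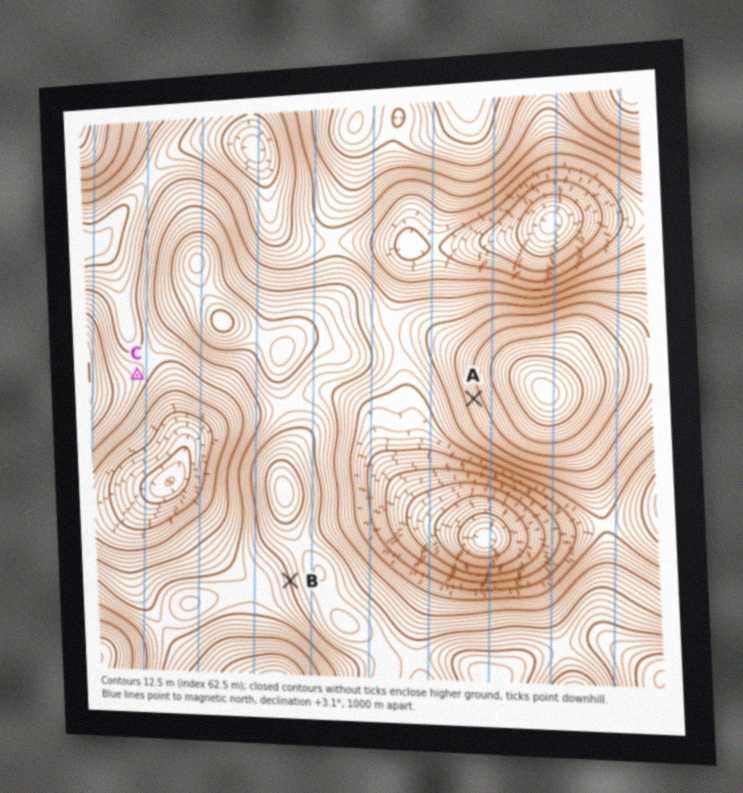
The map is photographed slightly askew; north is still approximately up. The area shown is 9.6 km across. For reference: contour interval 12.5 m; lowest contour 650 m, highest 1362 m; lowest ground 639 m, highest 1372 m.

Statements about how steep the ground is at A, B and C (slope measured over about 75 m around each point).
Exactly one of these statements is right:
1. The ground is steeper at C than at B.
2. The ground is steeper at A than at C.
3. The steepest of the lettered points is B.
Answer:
2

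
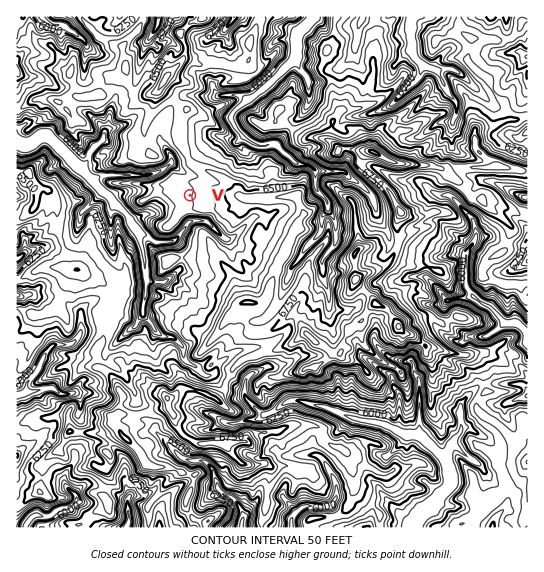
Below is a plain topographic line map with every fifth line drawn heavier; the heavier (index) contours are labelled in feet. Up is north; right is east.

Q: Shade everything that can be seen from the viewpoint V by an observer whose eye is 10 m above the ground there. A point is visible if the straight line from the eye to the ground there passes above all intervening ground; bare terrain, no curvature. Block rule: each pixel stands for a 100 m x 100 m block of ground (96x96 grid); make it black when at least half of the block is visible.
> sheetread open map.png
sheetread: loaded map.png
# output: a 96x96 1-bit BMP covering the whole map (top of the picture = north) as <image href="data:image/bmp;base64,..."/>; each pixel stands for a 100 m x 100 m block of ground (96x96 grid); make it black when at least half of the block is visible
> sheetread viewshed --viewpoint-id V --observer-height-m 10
<image width="96" height="96" href="data:image/bmp;base64,Qk2+BAAAAAAAAD4AAAAoAAAAYAAAAGAAAAABAAEAAAAAAIAEAAATCwAAEwsAAAIAAAAAAAAA////AAAAAAAAAAAAAAAAAAAAAAAAAAAAAAAAAAAAAAAAAAAAAAAAAAAAAAAAAAAAAAAAAAAAAAAAAAAAAAAAAAAAAAAAAAAAAAAAAAAAAAAAAAAAAAAAAAAAAAAAAAAAAAAAAAAAAAAAAAAAAAAAAAAAAAAAAAAAAAAAAAAAAAAAAAAAAAAAAAAAAAAAAAAAAAAAAAAAAAAAAAAAAAAAAAAAAAAAAAAAAAAAAAAAAAAAAAAAAAAAAAAAAAAAAAAAAAAAAAAAAAAAAAQAAAAAAAAAAAAAAAgAAAAAAAAAAAAAABgAAAAAAAAAAAAAAAAAAAAAAAAAAAAAAAAAAAAAAAAAAAAAAPwAAAAAAAAAAAAAAAgAAAAAAAAAAAAAAAAAAAAAAAAAAAAAAAwMAAAAAAAAAAAAABh+OAAAAAAAAAAAABh/4AAAAAAAAAAAADJ/wAAAAAAAAAAAAHLzgAAAAAAAAAAAAMfzAAAAAAAAAAAAA4/uAAAAAAAAAAAAAb/+AAAAAAAAAAAAAf/8QAAAAAAAAAAAAf/8IAAAAAAAAAAAA9+AMAAAAAAAAAAAAc8AOAAAAAAAAAAAAOABPAAGAAAAAAAAAOAC/AAGAgAAAAAAAOAH/gAEAQAAAAAAAOwD/wAAAAAAAAAAAPwP/4AQAAAAAAAAAPwf/4AIAAAAAAAAAHgP4/wIAAAAAAAAAH4Hn/4ABAAAAAAAAH4DB/4ABgAAAAAAAP4AP/8ABgAAAAAAAfwA+f8ABwAAAAAAB/wAAP8AAwAAAAAAP/wAAf+AAwAAAAAC/8wAA/+ABwAAAAAA/8wf///ABwAAAAAAf5wf5//AAwAAAAAAf5gA///gAQAAAAAA55gA/DjgAQAAAAAAx5gAeBxwAAAAAAAAx5AAcAAwAAAAAAABw5AYAIA4AAAAAAAB44A8AAAIAAAAAAAg4wAGAgAAAAAAAAAQ8gAH9wAAAAAAAAAa+AAD/8AAAAAAAAAL/ACD/8AAAAAAAAAL+AAP/8AAAAAAAAAL8AAP/sAAAAAAAAAP4AAf8YAAAAAAAAAdwAAGDgAAAAAAAAA5gAAAeAAAAAAAAAA/AAAA4AAAAIAAAAAPAB/BgAAAAYYAAAAGAAfxAAAAOfgAAAAEAAAzAAAAOeAAAAAAAAA3AAAAEAAAAAAAAAD+AAAAIAAAAAAAAAH4AAAAAAAAAAAAOADwAAAAAAAAAAAAPADwAAAAAAAAAAAAOADxAAAAAAAAAAAAMABxgAAAAAAAAAAAcARwgAAAAAAAAAAA/gPwAAAAAAAAAAAAf4H4AAAAAAAAAAAAAcB4AAAAAAAAAAAAAMAcAAAAAAAAAAAAAGAfAAAAAAAAAAAAAHAOAAAAAAAAAAAAAAAGAAAAAAAAAAAAAAADAAAAAAAAAAAAAAABgAAAAAAAAAAAAAAAAAAAAAAAAAAAAAAAAAAAAAAAAAAAAAAAAAAAAAAAAAAAAAAAAAAAAAAAAAAAAAAAAAAAAAAAAAAAAAAAIAAAAAAAAAAAAAAA+AAAAAAAAAAAAAAAPAAAAAAAAAA="/>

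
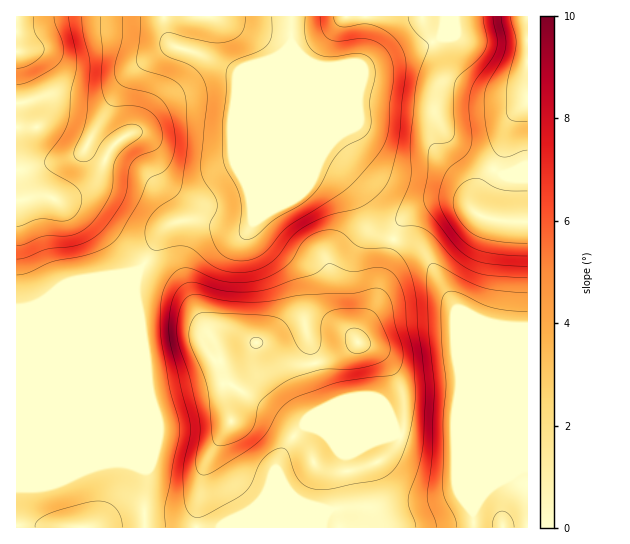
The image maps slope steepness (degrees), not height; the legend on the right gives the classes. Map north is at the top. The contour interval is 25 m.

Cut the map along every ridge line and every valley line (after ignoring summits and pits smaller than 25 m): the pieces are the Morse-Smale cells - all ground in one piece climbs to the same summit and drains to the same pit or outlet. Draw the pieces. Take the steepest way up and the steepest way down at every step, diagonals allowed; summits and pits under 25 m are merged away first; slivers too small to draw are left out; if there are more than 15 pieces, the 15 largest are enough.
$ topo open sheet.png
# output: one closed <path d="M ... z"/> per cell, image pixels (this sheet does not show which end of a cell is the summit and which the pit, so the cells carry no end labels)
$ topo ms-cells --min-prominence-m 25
<path d="M291 48l0 83-40 95-8 5-9 0-32-11-17 0-11 3-14 11-9 20-15 23-1 14 4 18 1 21 0 125 7 16-3 31 2 26 192 0 1-7-7-39-3-5-10-10 8 4 16 1 31-8 9-5 13-13 8-19-1-34-11-24-14-17-21-10 2-9 18-35 16-59-20-8-6-8-8-20-10-14-14-13-19-9-24-58z"/><path d="M291 16l-275 1 1 291 17-1 73-31 31-5 9-10 13-27 14-11 11-3 17 0 32 11 9 0 8-5 40-95z"/><path d="M527 16l-235 1 0 92 3 8 21 50 19 9 14 13 10 14 8 20 6 8 20 8 6-14 6-8 13-9 19-7 22 0 7 3 12 11 16 5 34 1z"/><path d="M138 271l-31 5-73 31-18 2 1 219 128-1-1-25 3-31-7-16 0-125-1-21-4-18z"/><path d="M394 239l-13 39-4 20-18 35-2 9 21 10 14 17 11 24 1 34-8 19-13 13-9 5-31 8-23-3 9 8 3 5 7 46 134 0 0-18 8-13 17-16 23-12 6-1 1-10-19-21-50-124-30-52-12-14z"/><path d="M459 201l-22 0-19 7-17 13-8 17 24 9 12 14 30 52 48 118 5 10 15 16 1-235-39-3-11-4-12-11z"/><path d="M527 468l-6 1-23 12-17 16-8 13 1 18 54-1z"/>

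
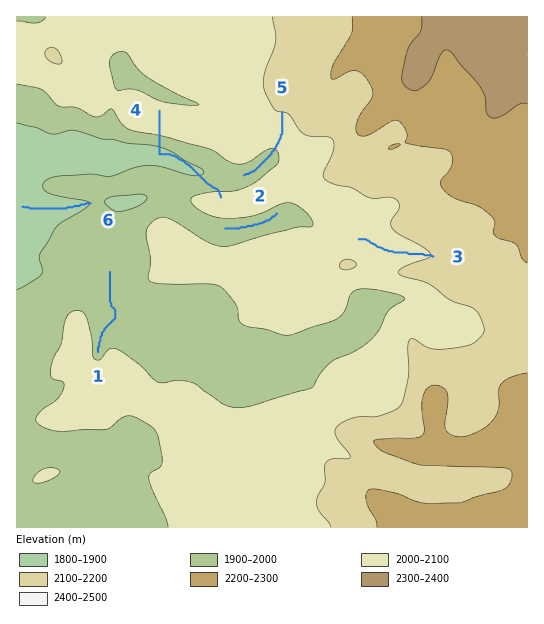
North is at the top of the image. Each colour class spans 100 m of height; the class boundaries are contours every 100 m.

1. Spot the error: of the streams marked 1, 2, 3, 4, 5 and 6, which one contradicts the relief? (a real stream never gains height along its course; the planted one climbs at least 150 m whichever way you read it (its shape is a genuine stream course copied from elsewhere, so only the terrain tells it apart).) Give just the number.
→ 4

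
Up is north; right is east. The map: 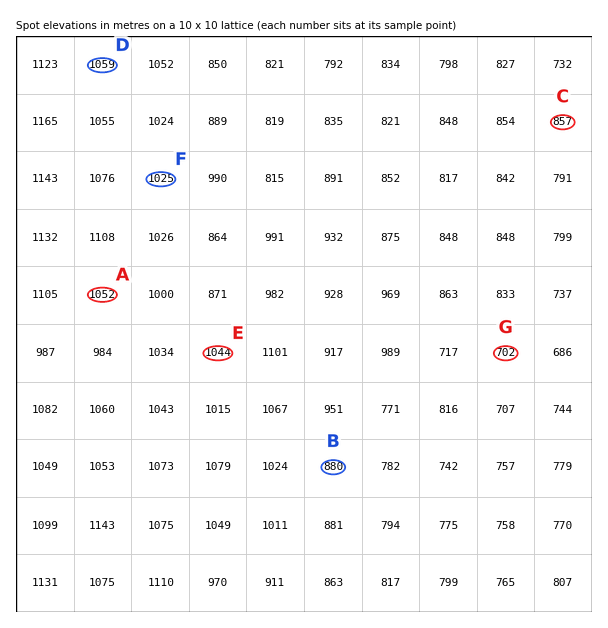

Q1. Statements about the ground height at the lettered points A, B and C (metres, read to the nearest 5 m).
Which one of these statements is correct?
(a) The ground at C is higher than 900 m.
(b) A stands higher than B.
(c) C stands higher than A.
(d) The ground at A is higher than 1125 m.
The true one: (b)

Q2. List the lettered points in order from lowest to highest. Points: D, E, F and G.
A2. G F E D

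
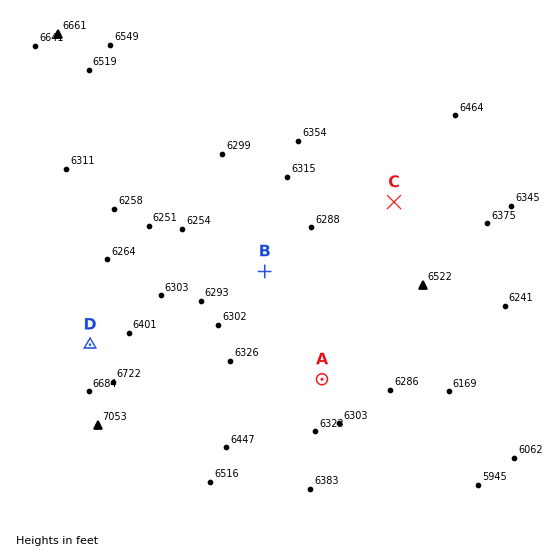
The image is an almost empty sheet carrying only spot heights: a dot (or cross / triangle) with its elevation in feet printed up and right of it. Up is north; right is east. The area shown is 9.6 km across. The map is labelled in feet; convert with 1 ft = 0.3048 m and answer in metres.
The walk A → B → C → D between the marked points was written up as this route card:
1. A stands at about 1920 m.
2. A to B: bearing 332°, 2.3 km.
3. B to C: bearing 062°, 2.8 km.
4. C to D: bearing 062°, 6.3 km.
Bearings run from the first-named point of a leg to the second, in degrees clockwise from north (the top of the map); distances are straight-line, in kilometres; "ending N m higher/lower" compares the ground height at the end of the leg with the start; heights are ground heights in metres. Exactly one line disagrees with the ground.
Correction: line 4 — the bearing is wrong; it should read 245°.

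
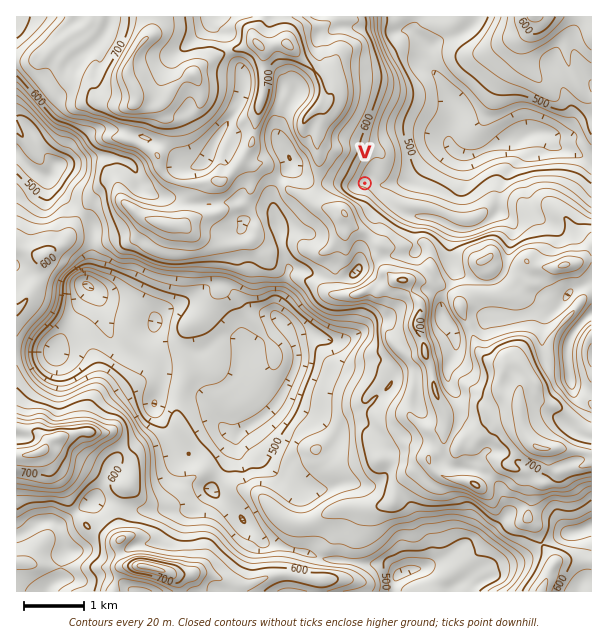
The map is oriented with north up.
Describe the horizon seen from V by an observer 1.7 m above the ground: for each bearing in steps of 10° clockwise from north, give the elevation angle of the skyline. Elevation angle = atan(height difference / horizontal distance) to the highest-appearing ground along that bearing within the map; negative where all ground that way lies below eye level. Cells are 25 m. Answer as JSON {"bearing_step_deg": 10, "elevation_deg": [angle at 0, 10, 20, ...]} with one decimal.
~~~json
{"bearing_step_deg": 10, "elevation_deg": [3.1, 1.7, 0.9, 0.7, 0.5, 0.6, 0.0, -0.5, -1.1, -0.2, 0.8, 1.8, 2.6, 2.4, 3.2, 4.2, 5.7, 7.4, 8.7, 9.5, 10.9, 12.5, 13.1, 12.3, 10.5, 9.0, 7.8, 7.2, 7.4, 7.6, 7.9, 7.9, 7.8, 7.0, 6.0, 4.7]}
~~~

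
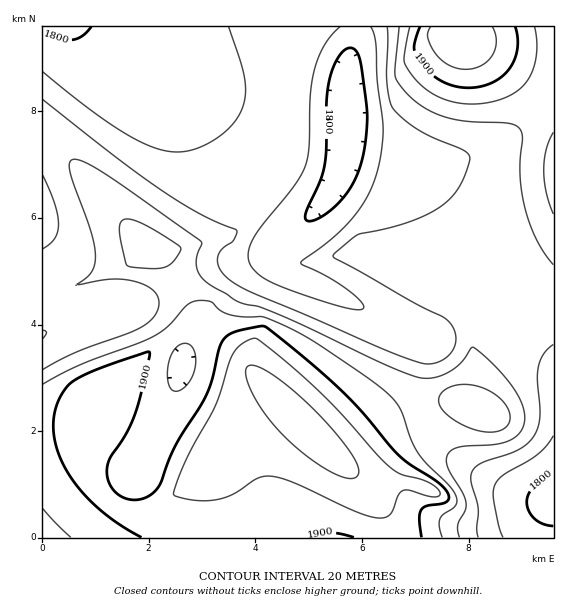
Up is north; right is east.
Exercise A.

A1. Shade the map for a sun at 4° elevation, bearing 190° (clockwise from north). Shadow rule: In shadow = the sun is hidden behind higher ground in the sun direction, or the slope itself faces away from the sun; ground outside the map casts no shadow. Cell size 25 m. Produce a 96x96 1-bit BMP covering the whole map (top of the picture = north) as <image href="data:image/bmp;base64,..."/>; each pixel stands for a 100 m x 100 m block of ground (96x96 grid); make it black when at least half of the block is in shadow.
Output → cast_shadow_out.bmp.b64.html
<image width="96" height="96" href="data:image/bmp;base64,Qk2+BAAAAAAAAD4AAAAoAAAAYAAAAGAAAAABAAEAAAAAAIAEAAATCwAAEwsAAAIAAAAAAAAA////AAAAAAAAAAAAAAAAAAAAAAAAAAAAAAAAAAAAAAAAAAAAAAAAAAAAAAAAAAAAAAAAAAAAAAAAAAAAAAAAAAAAAAAAAAAAAAAAAAAAAAAAAAAAAAAAAAAAAAAAAAAAAAAAAAAAAAAAAAAAAAAAAAAeAAAAAAAAAAAAAAB+AAAAAAAAAAAAAAH+AAAAAAAAAAAAAAf+AAAAAAAAAAAAAA/8AAAAAAAAAAAAAB/8AAAAAAAAAAAAAB/4AAAAAAAAAAAAAB/4AAAAAAAAAAAAAA/wAAAAAAAAAAAAAAPgAAAAAAAAAAAAAAAAAAAAAAAAAAAAAAAAAAAAAAAAAAAAAAAAAAAAAAAAAAAAAAAAAAAAAAAAAAAAAAAAAAAAAAAAAAAAAAAAAAAAAAAAAAAAAAAAAAAAAAAAAAAAAAAAAAAAAAAAAAAAAAAAAAAAAAAAAAAAAAAAAADAAAAAAAAAAAHAAADwAAAAAAAAAA/wAAD+AAAAAAAAAH/8AAB/wAAAAAAAAf/8AAA/+AAAAAAAB//8AAAP/gAAAAAAH//wAAAH/8AAAAAAf/8AAAAD//AAAAAB//gAAAAA//gAAgAP/+AAAAAAf/wAAwA//4AAAAAAH/wAB4H//gAAAAAAB/gAB////AAAAAAAAGAAD///8AAAAAAAAAAAD///4AAAAAAAAAAAD///gAAAAAAAAAAAD///AAAAAAAAAAAAD//8AAAAAAAAAAABz//4AAAAAAAAAAAA///gAAAAAAAAAAAA///AAAAAAAAAAAAAd/8AAAAAAAAAAAAAA/4AAAAAAAAAAAAAAPgAAAAAAAAAAAAAAHgAAAAAAAAAAAAAADAAAAAAAAAAAAAAAAAAAAAAAAAAAAAAAAAAAAAAAAAAAAAAAAAAAAAAAAAAAAAAAAAAAAAAAAAAAAAAAAAAAAAAAAAAAAAAAAAAAAAAAAAAAAAAAAAAAAAAAAAAAAAAAAAAAAAAAAAAAAAAAAAAAAAAAAAAAAAAAAAAAAAAAAAAAAAAAAAAAAAAAAAAAAAAAAAAAAAAAAAAAAAAAAAAAAAAAAAAAAAAAAAAAAAAAAAAAAAAAAAAAAAAAAAAAAAAAAAAAAAAAAAAAAAAAAAAAAAAAAAAAAAAAAAAAAAAAAAAAAAAAAAAAAAAAAAAAAAAAAAAAAAAAAAAAAAAAAAAAAAAAAAAAAAAAAAAAAAAAAAAAAAAAAAAAAAAAAAAAAAAAAAAAAAAAAAAAAAAAAAAAAAAAAAAAAAAAAAAAAAAAAAAAAAAAAAAAAAAAAAAAAAAAAAAAAAAAAAAAAAAAAAAAAAAAAAAAAAAAAAAAAAAAAAAAAAAAAAAAAAAAAAAAAAAAAAAAAAAAAAAAAAAAAAAAAAAAAAAAAAAAAAAAAAAAAAAAAAAAAAAAAAAAAAAAAAAAAAAAAAAAAAAAAAAAAAAAAAAAAAAAAAAAAAAAAAAAAAAAAAAAAAAAAAAAAAAAAAAAAAAAAAAAAAAAAAAAAAAAAAAAAAAAAAAAAAAAAAAAAAAAAAAAAAAAAAAAAA="/>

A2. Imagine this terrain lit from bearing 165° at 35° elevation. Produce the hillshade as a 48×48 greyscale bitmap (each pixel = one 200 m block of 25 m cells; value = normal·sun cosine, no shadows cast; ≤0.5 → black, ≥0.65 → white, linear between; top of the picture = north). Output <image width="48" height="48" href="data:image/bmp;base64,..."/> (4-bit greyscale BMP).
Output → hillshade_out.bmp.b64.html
<image width="48" height="48" href="data:image/bmp;base64,Qk32BAAAAAAAAHYAAAAoAAAAMAAAADAAAAABAAQAAAAAAIAEAAATCwAAEwsAABAAAAAAAAAAAAAAABEREQAiIiIAMzMzAERERABVVVUAZmZmAHd3dwCIiIgAmZmZAKqqqgC7u7sAzMzMAN3d3QDu7u4A////AIiZmZmZmZmZmZmZmZmaqqqpiIiZmHd2ZoiJmZmZmZmZmZmZmZmaqqqZiJqqmId3ZoiIiYd2eJmZmYiImZmqqqqZms7bmId3d4iIiHVERoiIiIiImZmqqqmZrO2oiIiIh4iIiGVENGiIiIiImZqqqZiJmXVWeJmZmIiIiHdmVEeIiIiImZqqmYd2UgFHiaqqqYiIiZiHZUWIiIiImZqZiHZUISV5q7zLuoiIiaqYZUR3iIiJmZmYdmVERGiavN3cy3d3ebqYdkNXd4iJmZiHZVVVZ4mrze7ty3d3eKuYdlRGd4iJmYh2VVVmeJmrze7cu3d3d4qpdlQ1d4iJiHdlVVZneJmqu8u6qnd3d3mph1QzZ4iIh2ZVVVZ3eIiZmIiJmWZmZmiph2VDV4iIdmVVVWZ3d3d3ZlZ3iUVmZmeZh2VDR4iHZVRFVWZ3ZlZlVEVniBI1VmZ5mHZUNXd2VURFVmZlQyI1VFVniBABI1VpmHdlRGdlVERVVlQyIhAUVWZ3iSIQABJHmYdmQ0ZVRERVVDIiMzITVmd4iUMyEAACeZh2UyRERERDIiI0RVREZneIiWVEMhEAJ5mHUxE0QzIhIjRVZnZmZ3eIiIdlVDMiE3mHUxASIRESNEVneIiHZ3eIiJmHZlVEM0aHUxAAABI0RWd4maqXd3eIiLqpiHdmZURVUyEAEjNFZ3iZq6qHd3eIiJq7qpmYh2VDMzISNEVneJmqqZh3d3eIiGeJu7u6qXZUMzM0VWd4maqph3d3d3d4iFVmibzMupdlVVVWZ4iaqqmHd3d3d3d4iFVmZ4q8y6mHd3dmZniaqYd3d3d3d3d4iGZmd3eImZmZmZh2VVVWh3d3d3d3d3d4iGZnd3d2ZWd4mqqYdUMiRnd3d3d3d3d4iGZ3d3dlVERWeJuph2UyJGd3d3d3d3d4iGd3d3ZlRERVVnq6mHZTI1d3d3d3d3d3iHd4h3ZUREVWZmeruYdlMkZ3d3d3d3d3iHiId2VURFVmZmZ6u5h2QzV3d3d3d3d3eIiHdlVERVZmZmd3q6mHVDR3d3d3d3d3d4iHZVREVWZmZ3d3irqHZURnd3d3d3d3d4h2ZVRVVmZnd3d3eKqYdlRnd3d3d3d2Zod2VUVVZmZ3d3d3d5mYdlVnd3d3d3dmZodlVVVWZmd3d3d3d4mIdmVneIiIiId2ZXZVVVVmZ3d3d3d3d4mId2VoiZmqqZh2ZWZVVVZmd3d3d3d3d4iId2Z4maq7u6mHZWVVVWZnd3d3d3d3d4mId2Z5mru8y7qYdlVVVmZ3d3d3d3d3d4mId3Z5qrzMzMuph1VVZmd3d3d3d3d3d4mYh3Z5qrzMzMu6l1VWZnd3d3d3d3d3d4mYh2ZpqrvMzMu6mFVmZ3d3d3d3d3d3eIqph2VXmqu7zLuqmFZmd3d3d3d3d3d4iIqpmGVFiaqqu7qqmGZnd3d3d3d3d3eIiIm6mHZDWJmZmamZmGZ3d3d3d3d3d3iIiIm7qYZTNXiIiIiIiGd3d3d3d3d3d3iIiIi8uodUM2d3d4iIiA=="/>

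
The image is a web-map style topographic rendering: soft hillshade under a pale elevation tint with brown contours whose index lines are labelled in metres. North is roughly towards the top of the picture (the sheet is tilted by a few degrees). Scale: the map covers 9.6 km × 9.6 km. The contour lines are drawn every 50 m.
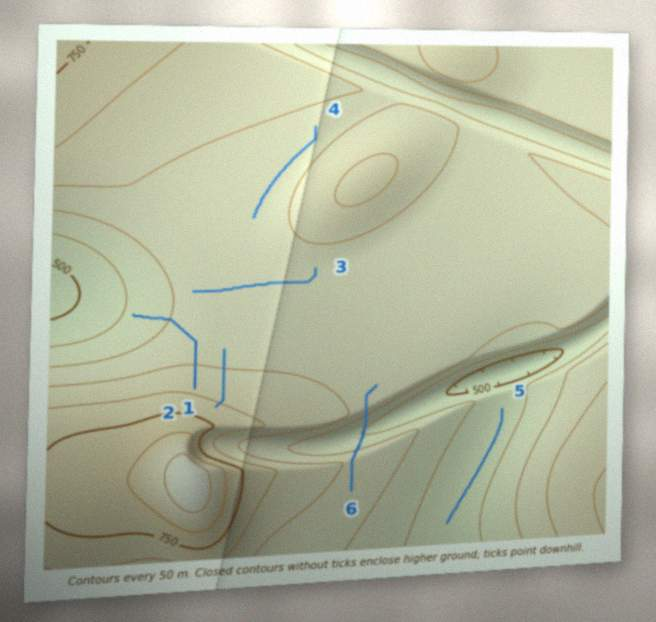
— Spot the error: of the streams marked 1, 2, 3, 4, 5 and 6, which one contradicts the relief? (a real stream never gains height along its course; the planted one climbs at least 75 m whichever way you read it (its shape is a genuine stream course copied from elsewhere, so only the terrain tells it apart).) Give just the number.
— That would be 6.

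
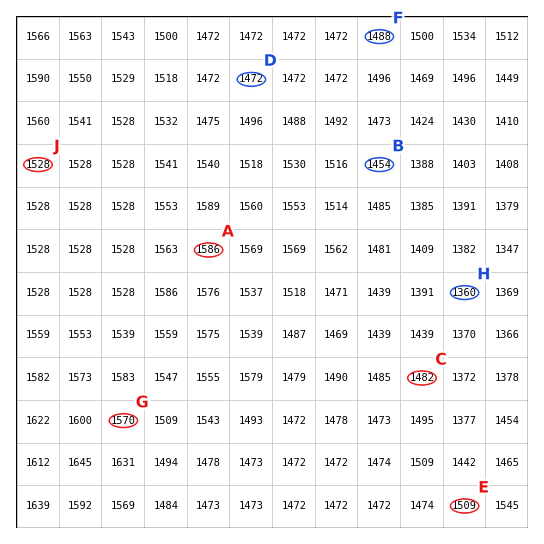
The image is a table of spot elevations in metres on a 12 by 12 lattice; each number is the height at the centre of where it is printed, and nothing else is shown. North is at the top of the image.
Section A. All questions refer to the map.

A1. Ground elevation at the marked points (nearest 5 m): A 1585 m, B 1455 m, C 1480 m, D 1470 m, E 1510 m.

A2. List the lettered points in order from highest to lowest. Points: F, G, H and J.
G J F H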